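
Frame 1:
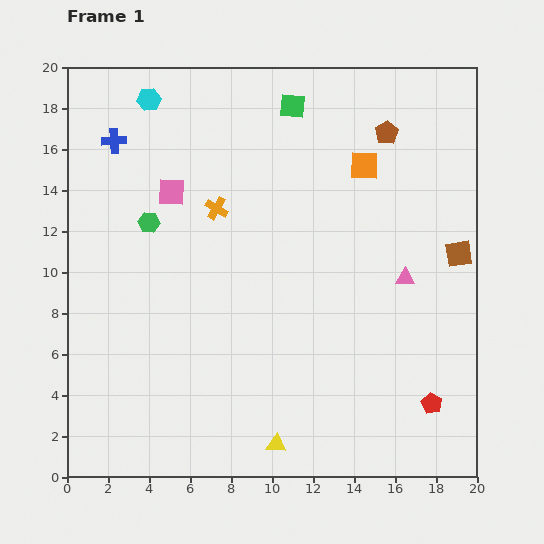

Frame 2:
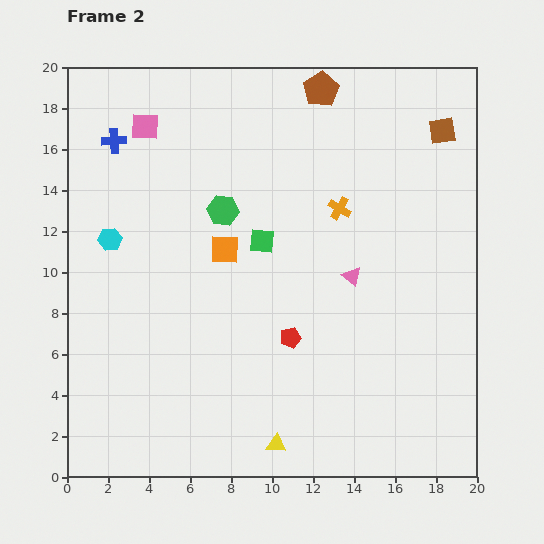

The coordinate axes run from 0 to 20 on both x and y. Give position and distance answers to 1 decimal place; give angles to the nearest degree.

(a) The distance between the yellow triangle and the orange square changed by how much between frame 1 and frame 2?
-4.5

Distance in frame 1: 14.3. Distance in frame 2: 9.8.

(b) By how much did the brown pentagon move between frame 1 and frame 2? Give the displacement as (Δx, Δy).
(-3.2, 2.1)

The brown pentagon was at (15.6, 16.8) in frame 1 and (12.4, 18.9) in frame 2.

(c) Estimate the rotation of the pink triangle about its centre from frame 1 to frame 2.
39° clockwise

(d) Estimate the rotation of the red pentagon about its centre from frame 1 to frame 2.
30° clockwise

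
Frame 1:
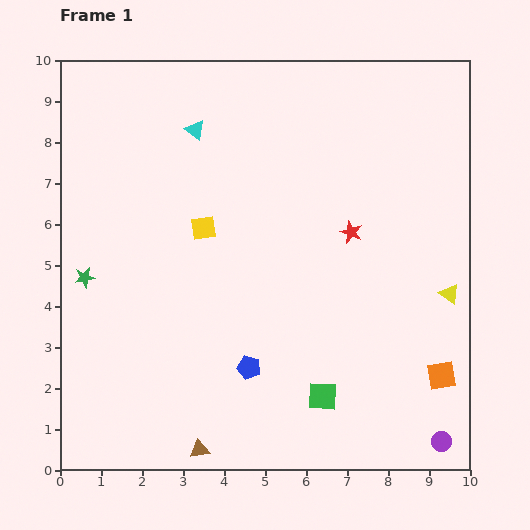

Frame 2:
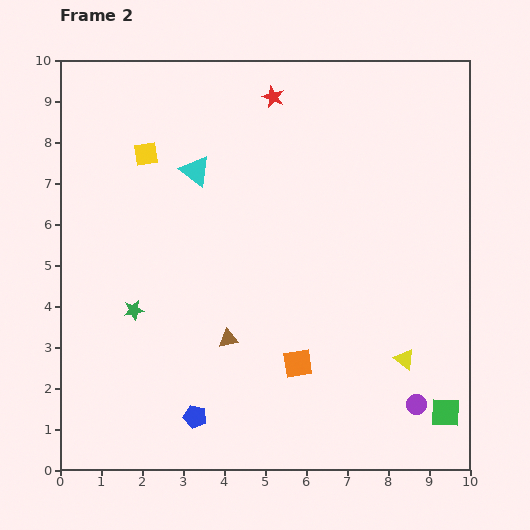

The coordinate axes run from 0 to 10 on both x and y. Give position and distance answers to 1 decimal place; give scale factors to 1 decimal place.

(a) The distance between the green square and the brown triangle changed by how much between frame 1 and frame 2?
+2.3

Distance in frame 1: 3.3. Distance in frame 2: 5.6.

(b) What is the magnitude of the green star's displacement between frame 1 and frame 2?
1.4

The green star moved from (0.6, 4.7) to (1.8, 3.9), a distance of √(1.2² + 0.8²) ≈ 1.4.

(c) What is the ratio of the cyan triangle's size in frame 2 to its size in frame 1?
1.5×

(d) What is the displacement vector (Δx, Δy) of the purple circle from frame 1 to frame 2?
(-0.6, 0.9)

The purple circle was at (9.3, 0.7) in frame 1 and (8.7, 1.6) in frame 2.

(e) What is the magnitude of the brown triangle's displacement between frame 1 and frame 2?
2.8

The brown triangle moved from (3.4, 0.5) to (4.1, 3.2), a distance of √(0.7² + 2.7²) ≈ 2.8.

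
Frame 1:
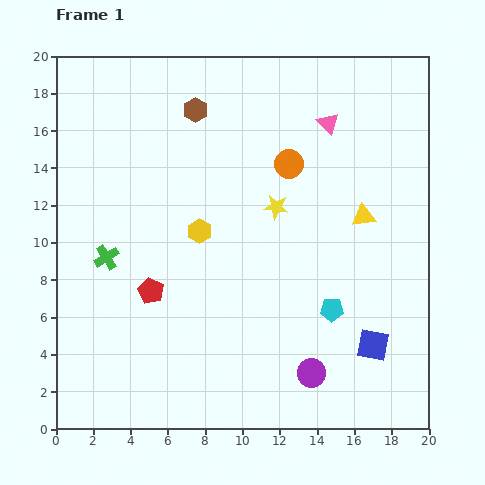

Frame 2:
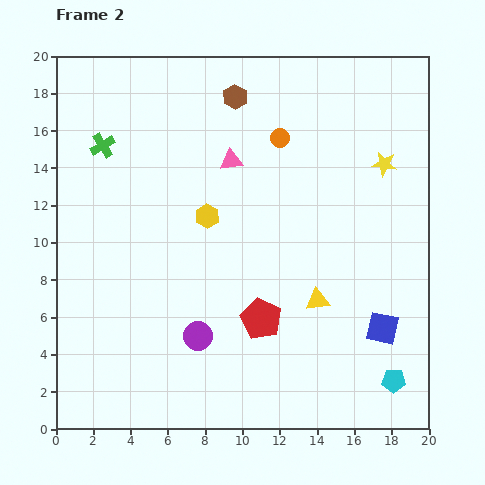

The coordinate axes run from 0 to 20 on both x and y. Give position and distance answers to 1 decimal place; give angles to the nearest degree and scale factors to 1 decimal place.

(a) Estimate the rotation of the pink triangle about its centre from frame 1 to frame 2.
54° counter-clockwise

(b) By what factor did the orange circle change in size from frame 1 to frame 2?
0.6×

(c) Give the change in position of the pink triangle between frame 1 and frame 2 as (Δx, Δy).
(-5.2, -2.0)

The pink triangle was at (14.6, 16.4) in frame 1 and (9.4, 14.4) in frame 2.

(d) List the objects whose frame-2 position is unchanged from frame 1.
none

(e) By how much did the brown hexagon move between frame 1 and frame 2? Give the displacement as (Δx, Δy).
(2.1, 0.7)

The brown hexagon was at (7.5, 17.1) in frame 1 and (9.6, 17.8) in frame 2.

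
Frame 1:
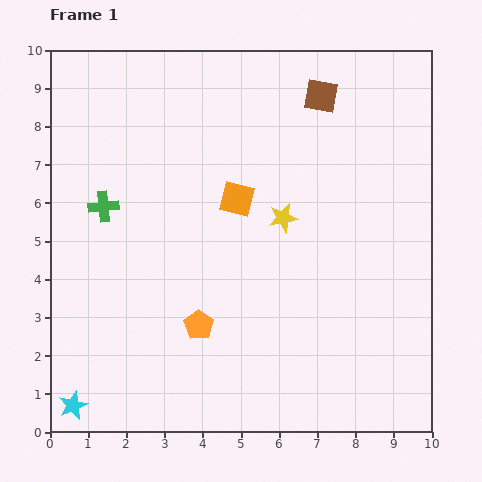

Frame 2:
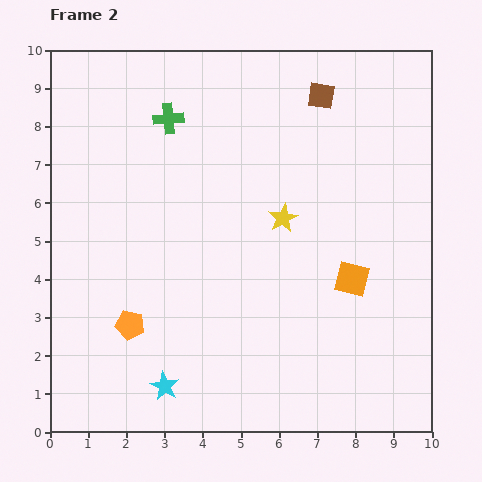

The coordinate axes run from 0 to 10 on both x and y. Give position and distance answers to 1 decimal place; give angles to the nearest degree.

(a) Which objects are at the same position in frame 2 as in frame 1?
the brown square, the yellow star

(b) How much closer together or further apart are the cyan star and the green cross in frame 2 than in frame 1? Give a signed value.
+1.7

Distance in frame 1: 5.3. Distance in frame 2: 7.0.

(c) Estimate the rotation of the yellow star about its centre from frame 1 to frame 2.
16° counter-clockwise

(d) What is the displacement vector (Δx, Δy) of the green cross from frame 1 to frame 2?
(1.7, 2.3)

The green cross was at (1.4, 5.9) in frame 1 and (3.1, 8.2) in frame 2.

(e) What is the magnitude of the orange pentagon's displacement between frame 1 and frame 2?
1.8

The orange pentagon moved from (3.9, 2.8) to (2.1, 2.8), a distance of √(1.8² + 0.0²) ≈ 1.8.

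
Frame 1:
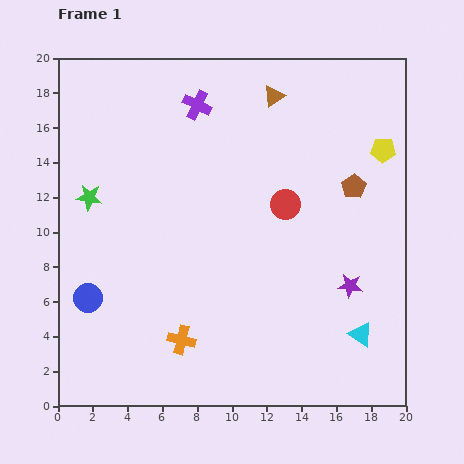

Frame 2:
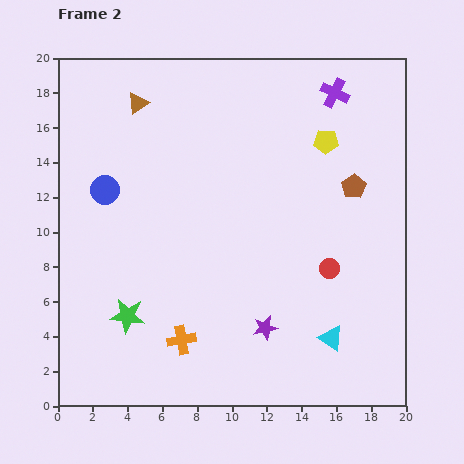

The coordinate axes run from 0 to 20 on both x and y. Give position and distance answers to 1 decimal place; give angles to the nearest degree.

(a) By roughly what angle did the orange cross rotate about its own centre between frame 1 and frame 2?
24° counter-clockwise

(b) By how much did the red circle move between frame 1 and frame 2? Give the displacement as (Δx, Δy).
(2.5, -3.7)

The red circle was at (13.1, 11.6) in frame 1 and (15.6, 7.9) in frame 2.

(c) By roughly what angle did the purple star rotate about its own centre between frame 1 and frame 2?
20° counter-clockwise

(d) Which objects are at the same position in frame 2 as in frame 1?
the orange cross, the brown pentagon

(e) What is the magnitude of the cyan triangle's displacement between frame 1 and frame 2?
1.7

The cyan triangle moved from (17.4, 4.1) to (15.7, 3.9), a distance of √(1.7² + 0.2²) ≈ 1.7.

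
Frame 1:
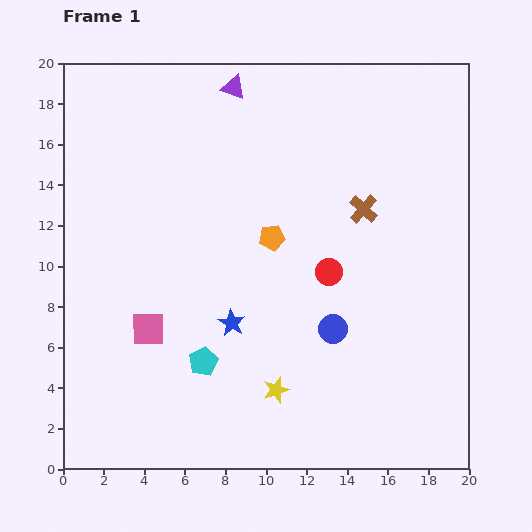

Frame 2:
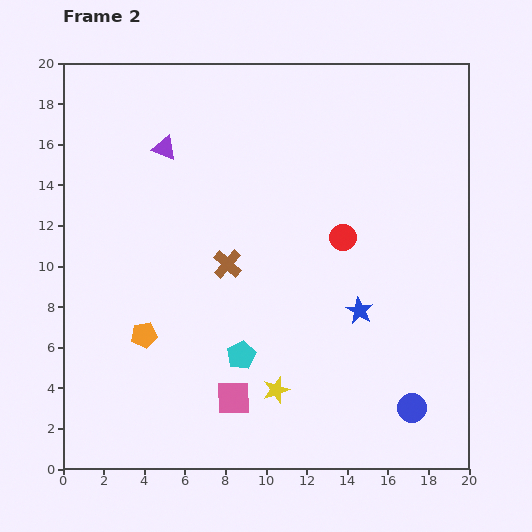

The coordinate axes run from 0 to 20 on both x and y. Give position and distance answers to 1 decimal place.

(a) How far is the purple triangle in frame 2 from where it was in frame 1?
4.5

The purple triangle moved from (8.4, 18.8) to (5.0, 15.8), a distance of √(3.4² + 3.0²) ≈ 4.5.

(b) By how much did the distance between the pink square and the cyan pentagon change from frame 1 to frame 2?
-1.0

Distance in frame 1: 3.1. Distance in frame 2: 2.1.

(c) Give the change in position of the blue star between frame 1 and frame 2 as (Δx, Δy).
(6.3, 0.6)

The blue star was at (8.3, 7.2) in frame 1 and (14.6, 7.8) in frame 2.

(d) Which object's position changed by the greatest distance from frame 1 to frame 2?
the orange pentagon

(moved 7.9; next 7.2)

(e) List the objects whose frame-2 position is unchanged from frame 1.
the yellow star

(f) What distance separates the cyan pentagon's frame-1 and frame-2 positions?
1.9

The cyan pentagon moved from (6.9, 5.3) to (8.8, 5.6), a distance of √(1.9² + 0.3²) ≈ 1.9.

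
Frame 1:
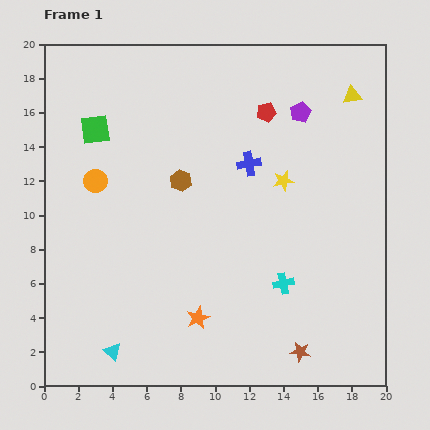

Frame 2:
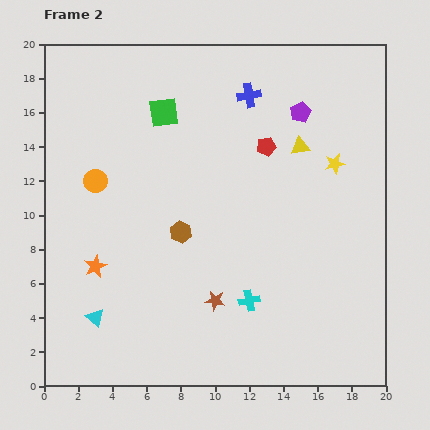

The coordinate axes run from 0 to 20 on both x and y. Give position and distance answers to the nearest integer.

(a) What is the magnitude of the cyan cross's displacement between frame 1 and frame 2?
2

The cyan cross moved from (14, 6) to (12, 5), a distance of √(2² + 1²) ≈ 2.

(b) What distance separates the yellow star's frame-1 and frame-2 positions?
3

The yellow star moved from (14, 12) to (17, 13), a distance of √(3² + 1²) ≈ 3.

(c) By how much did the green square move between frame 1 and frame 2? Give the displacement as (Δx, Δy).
(4, 1)

The green square was at (3, 15) in frame 1 and (7, 16) in frame 2.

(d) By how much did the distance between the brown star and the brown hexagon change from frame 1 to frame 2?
-8

Distance in frame 1: 12. Distance in frame 2: 4.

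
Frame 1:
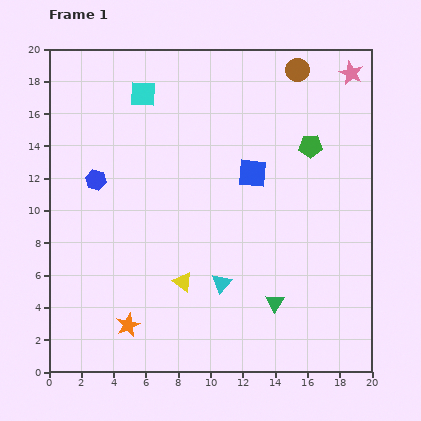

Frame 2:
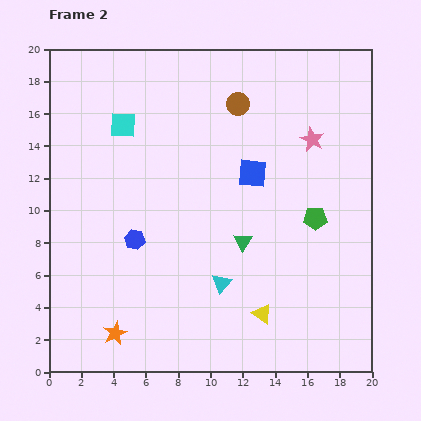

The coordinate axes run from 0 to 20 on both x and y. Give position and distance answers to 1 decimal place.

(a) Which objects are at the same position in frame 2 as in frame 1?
the blue square, the cyan triangle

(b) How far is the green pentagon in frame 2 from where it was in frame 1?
4.5

The green pentagon moved from (16.2, 14.0) to (16.5, 9.5), a distance of √(0.3² + 4.5²) ≈ 4.5.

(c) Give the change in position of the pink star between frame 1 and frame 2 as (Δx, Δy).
(-2.4, -4.1)

The pink star was at (18.7, 18.5) in frame 1 and (16.3, 14.4) in frame 2.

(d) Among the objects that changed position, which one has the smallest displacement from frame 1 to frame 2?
the orange star

(moved 0.9)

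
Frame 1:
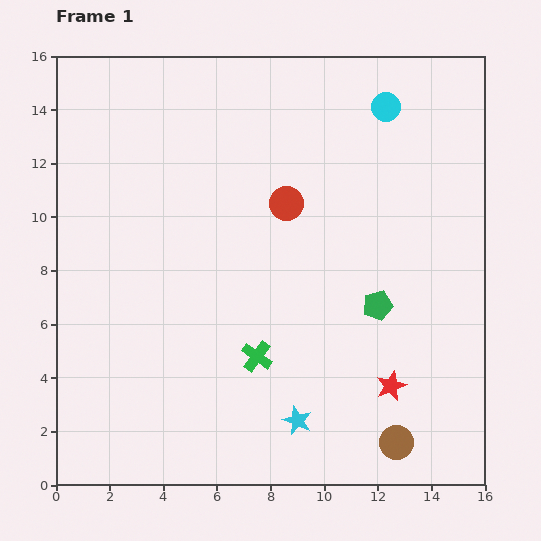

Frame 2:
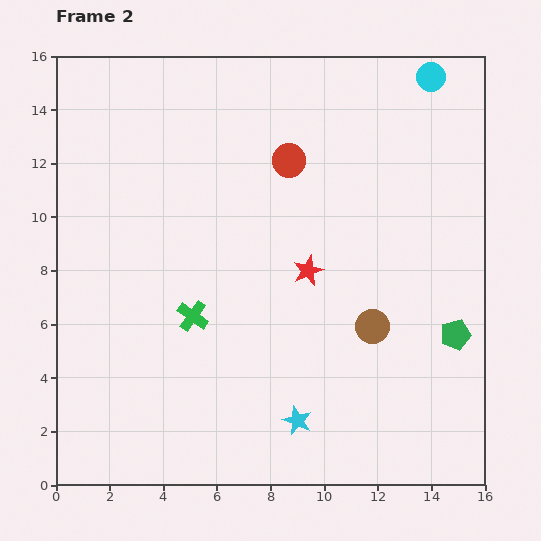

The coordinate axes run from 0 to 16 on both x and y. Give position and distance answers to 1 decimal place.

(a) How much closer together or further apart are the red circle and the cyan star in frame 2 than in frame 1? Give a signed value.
+1.6

Distance in frame 1: 8.1. Distance in frame 2: 9.7.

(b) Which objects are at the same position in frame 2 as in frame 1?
the cyan star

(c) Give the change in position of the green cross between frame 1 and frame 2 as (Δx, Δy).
(-2.4, 1.5)

The green cross was at (7.5, 4.8) in frame 1 and (5.1, 6.3) in frame 2.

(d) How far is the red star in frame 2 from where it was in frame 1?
5.3

The red star moved from (12.5, 3.7) to (9.4, 8.0), a distance of √(3.1² + 4.3²) ≈ 5.3.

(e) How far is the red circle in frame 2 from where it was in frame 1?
1.6

The red circle moved from (8.6, 10.5) to (8.7, 12.1), a distance of √(0.1² + 1.6²) ≈ 1.6.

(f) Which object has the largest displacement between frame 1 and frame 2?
the red star

(moved 5.3; next 4.4)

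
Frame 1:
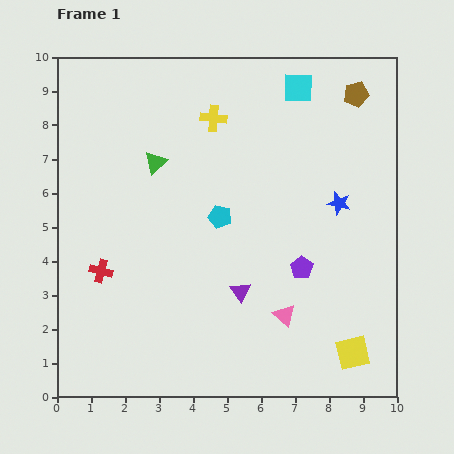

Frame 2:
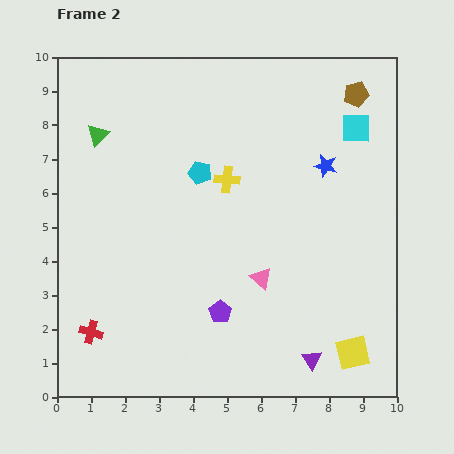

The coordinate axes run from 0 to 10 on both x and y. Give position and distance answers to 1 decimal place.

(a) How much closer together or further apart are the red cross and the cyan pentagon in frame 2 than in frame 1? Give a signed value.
+1.9

Distance in frame 1: 3.8. Distance in frame 2: 5.7.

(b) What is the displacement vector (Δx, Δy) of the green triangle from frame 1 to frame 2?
(-1.7, 0.8)

The green triangle was at (2.9, 6.9) in frame 1 and (1.2, 7.7) in frame 2.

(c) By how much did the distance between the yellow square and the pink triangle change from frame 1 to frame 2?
+1.2

Distance in frame 1: 2.3. Distance in frame 2: 3.5.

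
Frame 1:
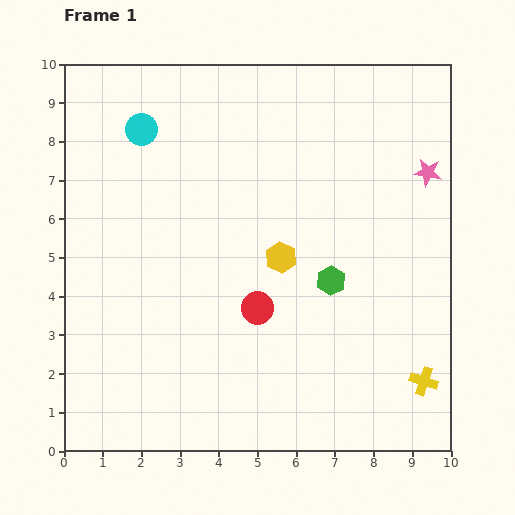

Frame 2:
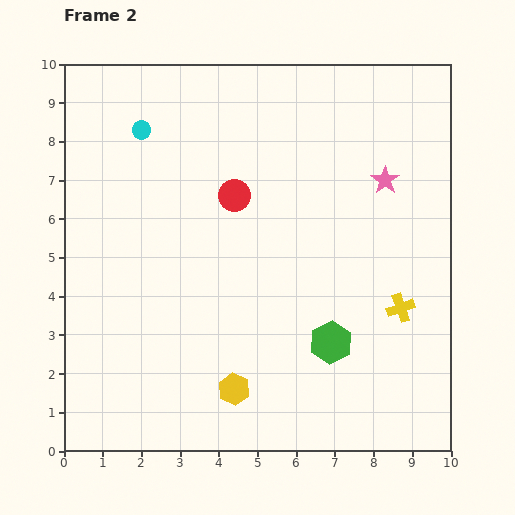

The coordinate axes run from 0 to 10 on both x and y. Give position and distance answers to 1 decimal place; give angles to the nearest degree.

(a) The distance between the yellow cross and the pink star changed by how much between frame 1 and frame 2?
-2.1

Distance in frame 1: 5.4. Distance in frame 2: 3.3.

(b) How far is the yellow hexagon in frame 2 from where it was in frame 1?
3.6

The yellow hexagon moved from (5.6, 5.0) to (4.4, 1.6), a distance of √(1.2² + 3.4²) ≈ 3.6.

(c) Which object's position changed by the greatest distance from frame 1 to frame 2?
the yellow hexagon

(moved 3.6; next 3.0)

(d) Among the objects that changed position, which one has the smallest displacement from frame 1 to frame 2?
the pink star

(moved 1.1)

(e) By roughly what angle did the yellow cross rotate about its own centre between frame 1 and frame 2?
37° counter-clockwise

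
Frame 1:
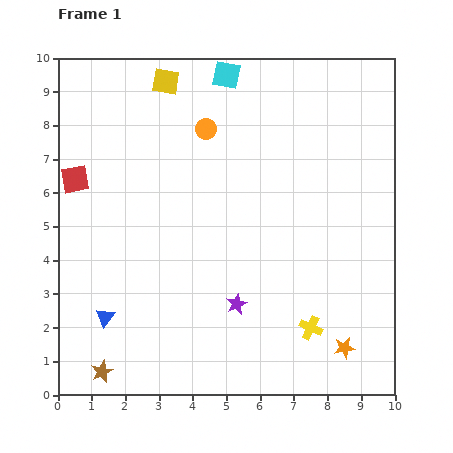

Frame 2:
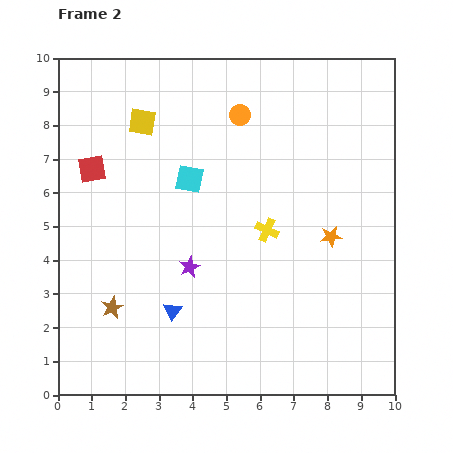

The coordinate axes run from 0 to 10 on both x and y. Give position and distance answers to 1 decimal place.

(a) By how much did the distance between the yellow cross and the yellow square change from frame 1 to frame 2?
-3.6

Distance in frame 1: 8.5. Distance in frame 2: 4.9.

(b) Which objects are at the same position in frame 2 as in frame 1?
none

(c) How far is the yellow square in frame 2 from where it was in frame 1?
1.4

The yellow square moved from (3.2, 9.3) to (2.5, 8.1), a distance of √(0.7² + 1.2²) ≈ 1.4.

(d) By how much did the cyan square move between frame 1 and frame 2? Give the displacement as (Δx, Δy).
(-1.1, -3.1)

The cyan square was at (5.0, 9.5) in frame 1 and (3.9, 6.4) in frame 2.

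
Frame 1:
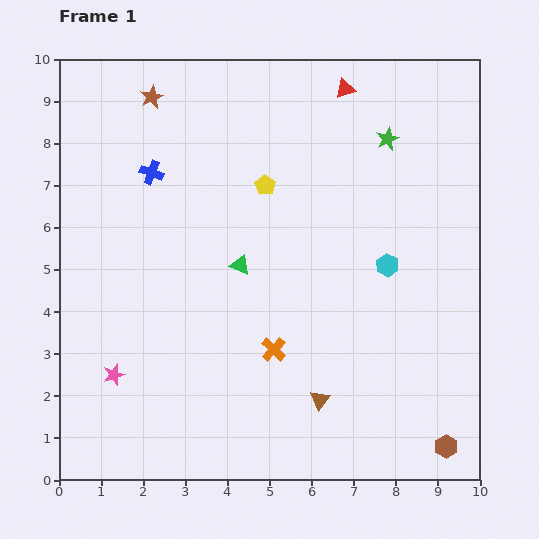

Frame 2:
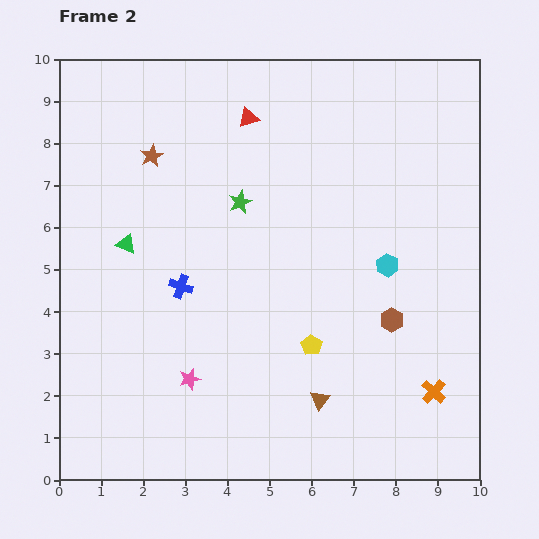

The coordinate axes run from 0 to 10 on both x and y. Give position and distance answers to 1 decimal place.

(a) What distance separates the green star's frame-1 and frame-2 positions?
3.8

The green star moved from (7.8, 8.1) to (4.3, 6.6), a distance of √(3.5² + 1.5²) ≈ 3.8.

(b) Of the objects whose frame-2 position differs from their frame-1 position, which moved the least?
the brown star

(moved 1.4)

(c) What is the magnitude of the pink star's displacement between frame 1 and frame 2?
1.8

The pink star moved from (1.3, 2.5) to (3.1, 2.4), a distance of √(1.8² + 0.1²) ≈ 1.8.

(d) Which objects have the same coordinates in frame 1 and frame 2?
the cyan hexagon, the brown triangle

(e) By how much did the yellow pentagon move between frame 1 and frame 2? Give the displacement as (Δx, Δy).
(1.1, -3.8)

The yellow pentagon was at (4.9, 7.0) in frame 1 and (6.0, 3.2) in frame 2.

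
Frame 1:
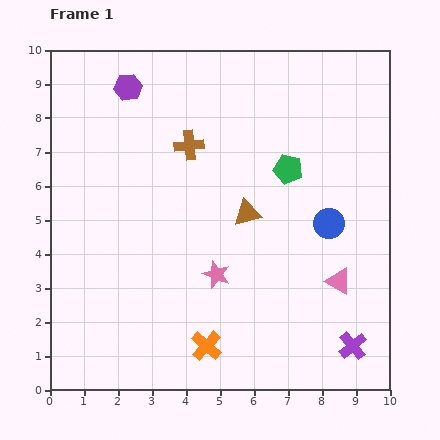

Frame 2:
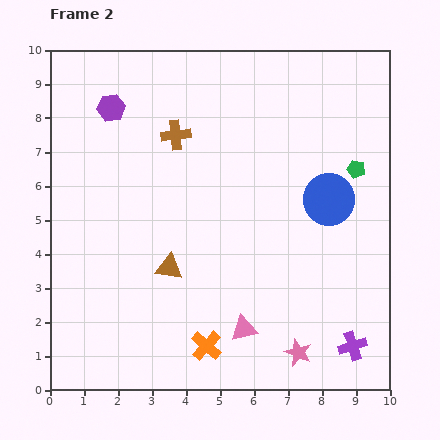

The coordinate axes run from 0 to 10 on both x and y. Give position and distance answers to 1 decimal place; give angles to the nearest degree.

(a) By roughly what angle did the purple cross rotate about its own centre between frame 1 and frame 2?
22° clockwise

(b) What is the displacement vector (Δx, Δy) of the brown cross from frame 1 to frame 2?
(-0.4, 0.3)

The brown cross was at (4.1, 7.2) in frame 1 and (3.7, 7.5) in frame 2.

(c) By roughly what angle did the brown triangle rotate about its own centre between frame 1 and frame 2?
24° clockwise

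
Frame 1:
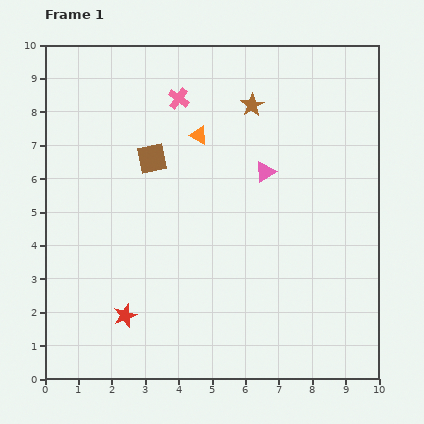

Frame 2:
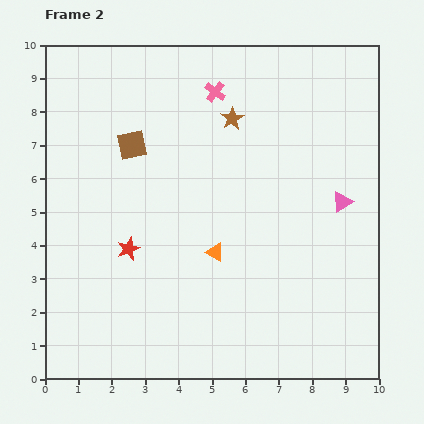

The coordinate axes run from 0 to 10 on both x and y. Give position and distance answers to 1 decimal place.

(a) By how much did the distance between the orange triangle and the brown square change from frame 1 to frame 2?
+2.5

Distance in frame 1: 1.6. Distance in frame 2: 4.1.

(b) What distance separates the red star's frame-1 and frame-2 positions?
2.0

The red star moved from (2.4, 1.9) to (2.5, 3.9), a distance of √(0.1² + 2.0²) ≈ 2.0.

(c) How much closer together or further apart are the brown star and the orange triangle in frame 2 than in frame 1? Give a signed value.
+2.2

Distance in frame 1: 1.8. Distance in frame 2: 4.0.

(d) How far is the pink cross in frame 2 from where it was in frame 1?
1.1

The pink cross moved from (4.0, 8.4) to (5.1, 8.6), a distance of √(1.1² + 0.2²) ≈ 1.1.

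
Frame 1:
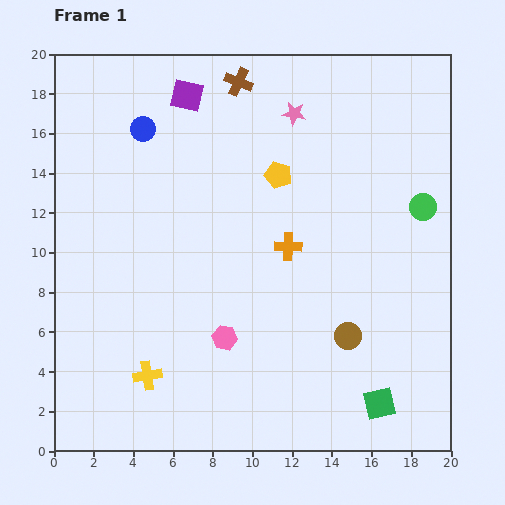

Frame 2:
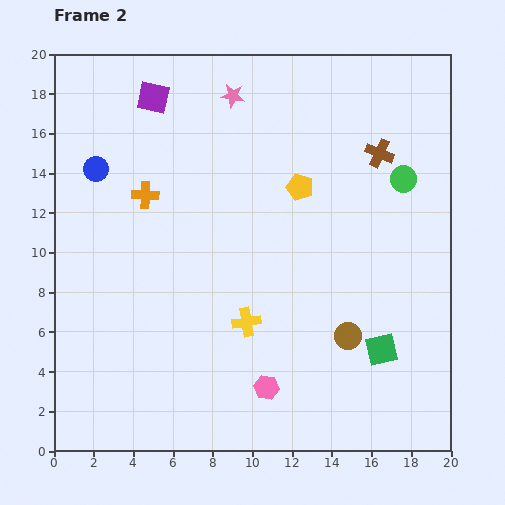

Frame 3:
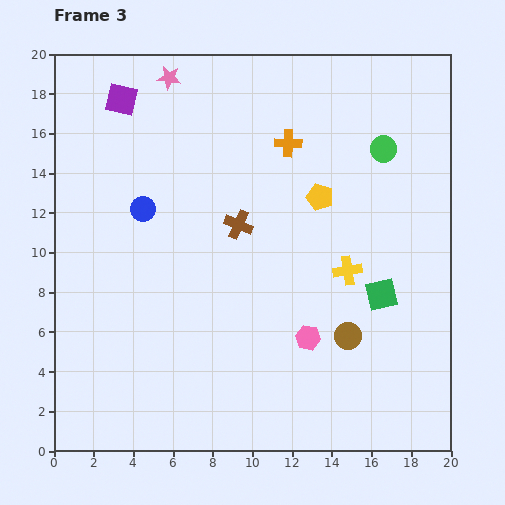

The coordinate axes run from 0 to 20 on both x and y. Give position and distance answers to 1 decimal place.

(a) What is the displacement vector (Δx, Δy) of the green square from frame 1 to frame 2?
(0.1, 2.7)

The green square was at (16.4, 2.4) in frame 1 and (16.5, 5.1) in frame 2.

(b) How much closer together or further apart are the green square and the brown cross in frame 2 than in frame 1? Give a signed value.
-7.8

Distance in frame 1: 17.7. Distance in frame 2: 9.9.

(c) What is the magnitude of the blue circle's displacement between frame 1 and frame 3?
4.0

The blue circle moved from (4.5, 16.2) to (4.5, 12.2), a distance of √(0.0² + 4.0²) ≈ 4.0.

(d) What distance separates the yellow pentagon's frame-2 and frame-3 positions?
1.1

The yellow pentagon moved from (12.4, 13.3) to (13.4, 12.8), a distance of √(1.0² + 0.5²) ≈ 1.1.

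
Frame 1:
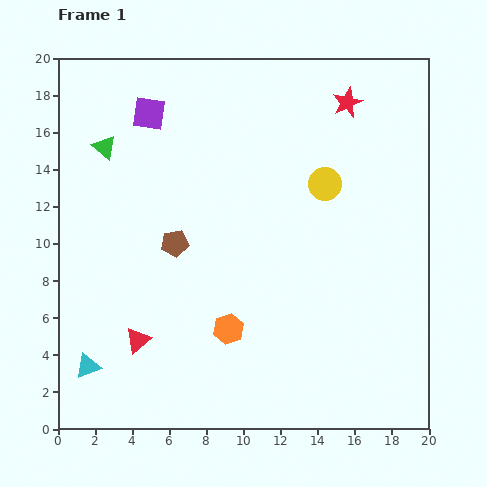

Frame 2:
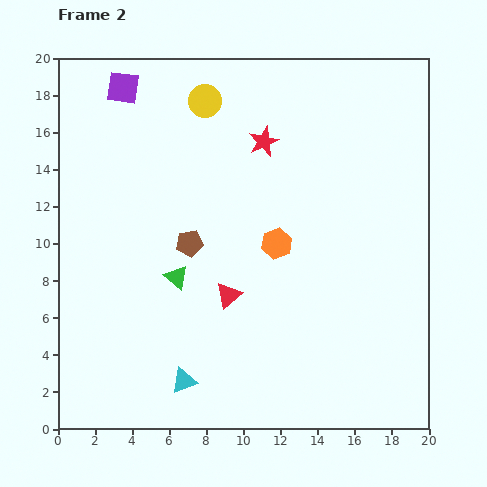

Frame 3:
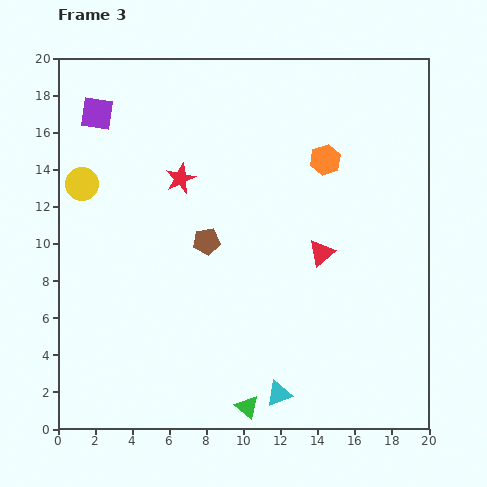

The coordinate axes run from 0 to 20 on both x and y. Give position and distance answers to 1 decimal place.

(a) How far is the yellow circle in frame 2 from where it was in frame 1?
7.9

The yellow circle moved from (14.4, 13.2) to (7.9, 17.7), a distance of √(6.5² + 4.5²) ≈ 7.9.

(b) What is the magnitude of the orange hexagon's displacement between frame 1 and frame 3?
10.5

The orange hexagon moved from (9.2, 5.4) to (14.4, 14.5), a distance of √(5.2² + 9.1²) ≈ 10.5.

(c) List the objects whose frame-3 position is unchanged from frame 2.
none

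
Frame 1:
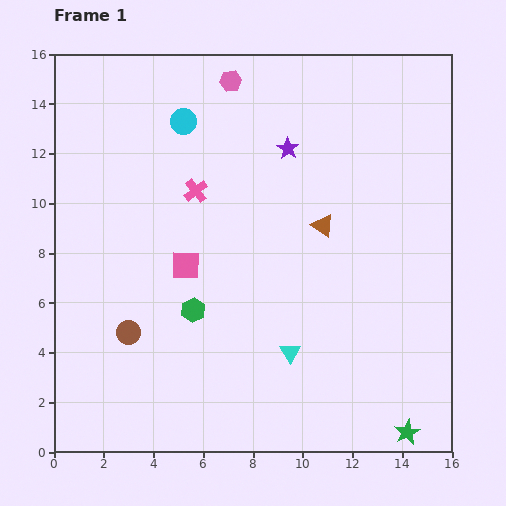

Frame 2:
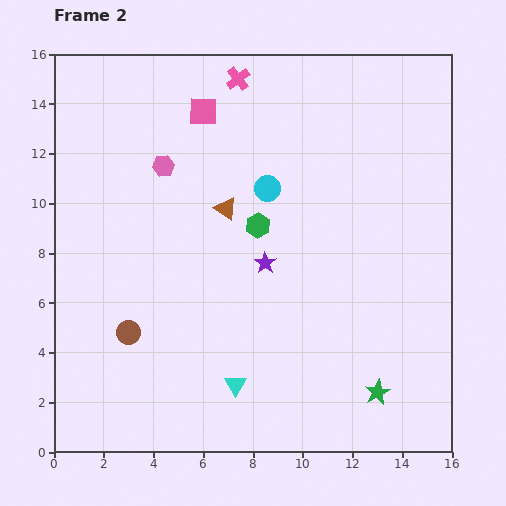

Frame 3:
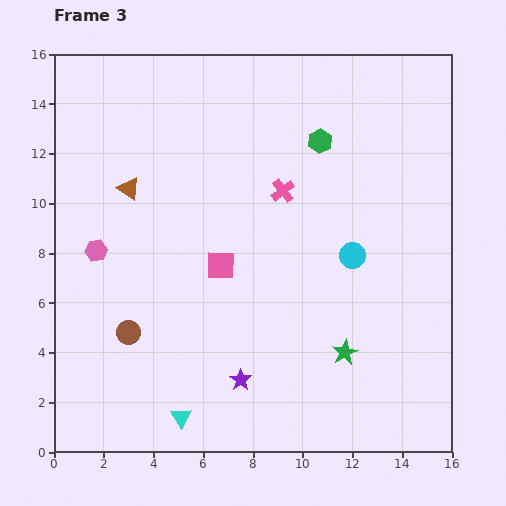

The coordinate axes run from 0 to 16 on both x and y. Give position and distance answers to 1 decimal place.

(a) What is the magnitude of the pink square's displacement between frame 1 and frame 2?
6.2

The pink square moved from (5.3, 7.5) to (6.0, 13.7), a distance of √(0.7² + 6.2²) ≈ 6.2.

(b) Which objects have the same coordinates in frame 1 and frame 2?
the brown circle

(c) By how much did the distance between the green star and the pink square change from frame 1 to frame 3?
-5.0

Distance in frame 1: 11.1. Distance in frame 3: 6.1.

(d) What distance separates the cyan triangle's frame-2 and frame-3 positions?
2.6

The cyan triangle moved from (7.3, 2.7) to (5.1, 1.4), a distance of √(2.2² + 1.3²) ≈ 2.6.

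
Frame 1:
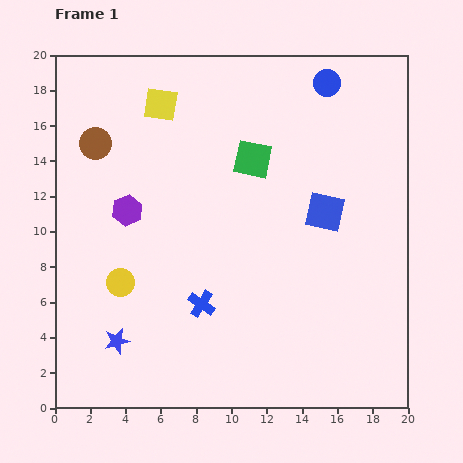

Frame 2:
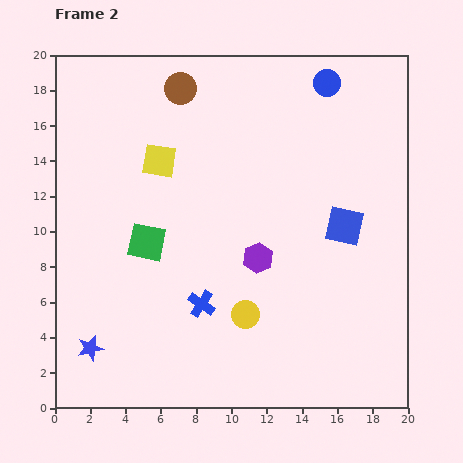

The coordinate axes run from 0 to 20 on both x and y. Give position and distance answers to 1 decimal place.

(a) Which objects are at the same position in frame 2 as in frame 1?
the blue cross, the blue circle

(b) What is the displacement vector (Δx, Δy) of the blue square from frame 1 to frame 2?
(1.1, -0.8)

The blue square was at (15.3, 11.1) in frame 1 and (16.4, 10.3) in frame 2.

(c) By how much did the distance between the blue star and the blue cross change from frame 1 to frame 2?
+1.6

Distance in frame 1: 5.2. Distance in frame 2: 6.8.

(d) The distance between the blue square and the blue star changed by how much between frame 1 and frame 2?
+2.1

Distance in frame 1: 13.9. Distance in frame 2: 16.0.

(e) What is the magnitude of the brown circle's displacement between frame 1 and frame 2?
5.7

The brown circle moved from (2.3, 15.0) to (7.1, 18.1), a distance of √(4.8² + 3.1²) ≈ 5.7.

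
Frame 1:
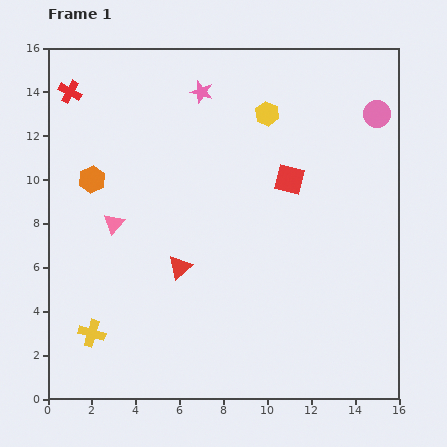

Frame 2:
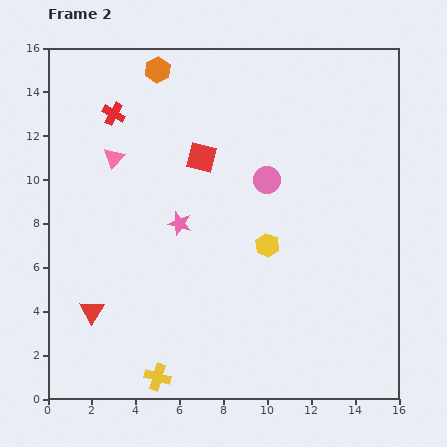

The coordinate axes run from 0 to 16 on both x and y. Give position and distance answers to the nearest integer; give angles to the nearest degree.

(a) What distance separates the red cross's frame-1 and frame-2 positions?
2

The red cross moved from (1, 14) to (3, 13), a distance of √(2² + 1²) ≈ 2.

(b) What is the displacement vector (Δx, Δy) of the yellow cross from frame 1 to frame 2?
(3, -2)

The yellow cross was at (2, 3) in frame 1 and (5, 1) in frame 2.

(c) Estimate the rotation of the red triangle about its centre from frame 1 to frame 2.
17° counter-clockwise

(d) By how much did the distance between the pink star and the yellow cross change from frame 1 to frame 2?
-5

Distance in frame 1: 12. Distance in frame 2: 7.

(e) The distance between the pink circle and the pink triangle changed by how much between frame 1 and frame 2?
-6

Distance in frame 1: 13. Distance in frame 2: 7.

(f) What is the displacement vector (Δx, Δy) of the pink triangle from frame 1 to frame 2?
(0, 3)

The pink triangle was at (3, 8) in frame 1 and (3, 11) in frame 2.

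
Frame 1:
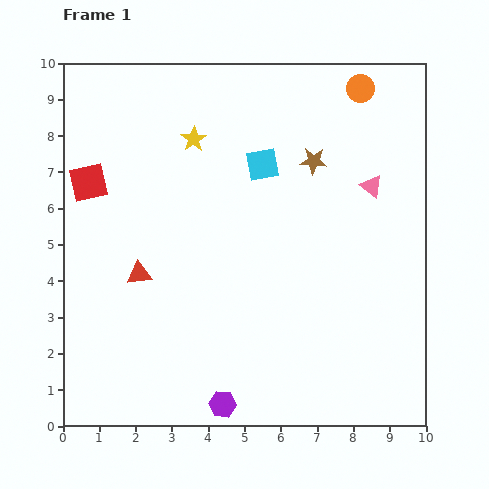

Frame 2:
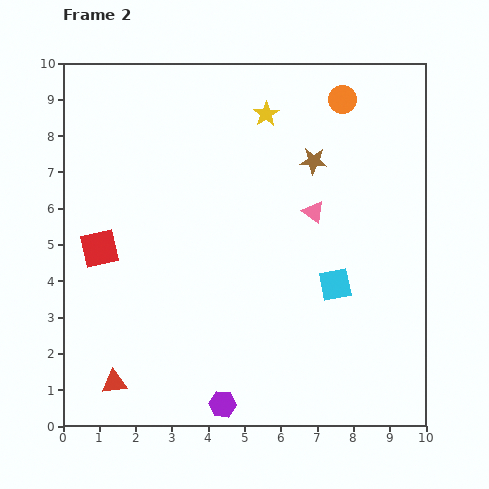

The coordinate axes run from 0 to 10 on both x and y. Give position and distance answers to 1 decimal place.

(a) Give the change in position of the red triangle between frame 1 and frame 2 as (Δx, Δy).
(-0.7, -3.0)

The red triangle was at (2.1, 4.2) in frame 1 and (1.4, 1.2) in frame 2.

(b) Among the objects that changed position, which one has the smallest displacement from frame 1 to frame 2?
the orange circle

(moved 0.6)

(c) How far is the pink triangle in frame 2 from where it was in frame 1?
1.7

The pink triangle moved from (8.5, 6.6) to (6.9, 5.9), a distance of √(1.6² + 0.7²) ≈ 1.7.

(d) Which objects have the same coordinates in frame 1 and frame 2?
the brown star, the purple hexagon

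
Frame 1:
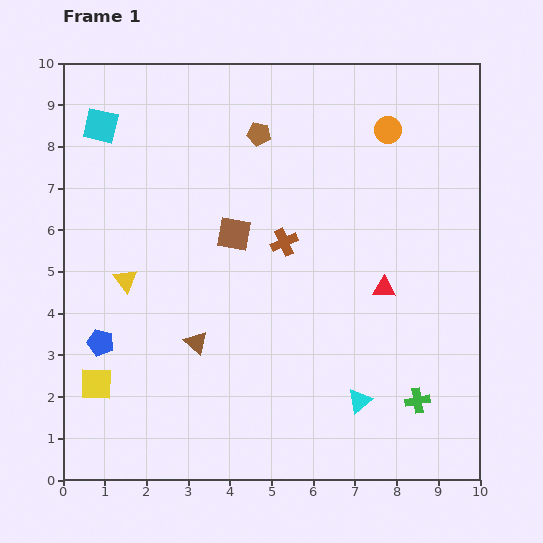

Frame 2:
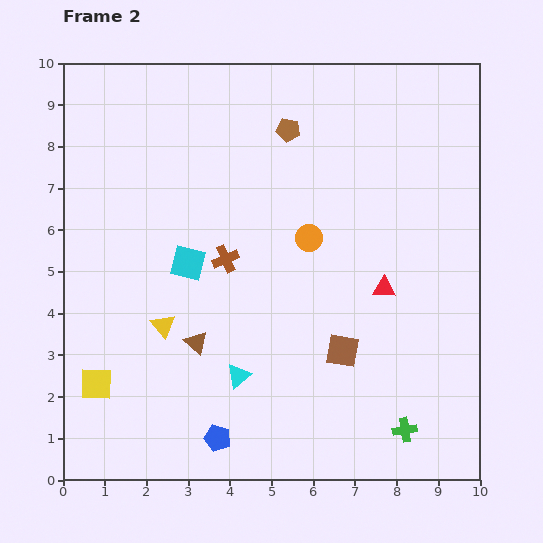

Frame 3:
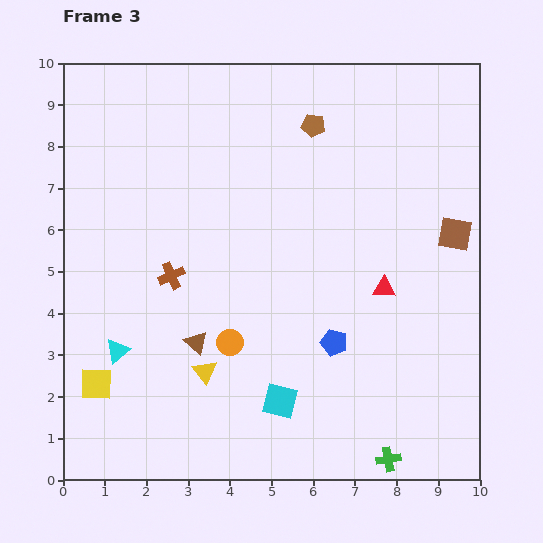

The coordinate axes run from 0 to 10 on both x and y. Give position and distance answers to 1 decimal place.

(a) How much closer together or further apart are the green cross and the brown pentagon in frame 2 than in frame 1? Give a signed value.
+0.3

Distance in frame 1: 7.4. Distance in frame 2: 7.7.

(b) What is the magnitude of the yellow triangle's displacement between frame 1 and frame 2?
1.4

The yellow triangle moved from (1.5, 4.8) to (2.4, 3.7), a distance of √(0.9² + 1.1²) ≈ 1.4.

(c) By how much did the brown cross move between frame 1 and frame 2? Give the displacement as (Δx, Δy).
(-1.4, -0.4)

The brown cross was at (5.3, 5.7) in frame 1 and (3.9, 5.3) in frame 2.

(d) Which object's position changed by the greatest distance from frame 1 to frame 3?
the cyan square

(moved 7.9; next 6.4)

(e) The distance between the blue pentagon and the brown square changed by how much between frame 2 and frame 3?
+0.2

Distance in frame 2: 3.7. Distance in frame 3: 3.9.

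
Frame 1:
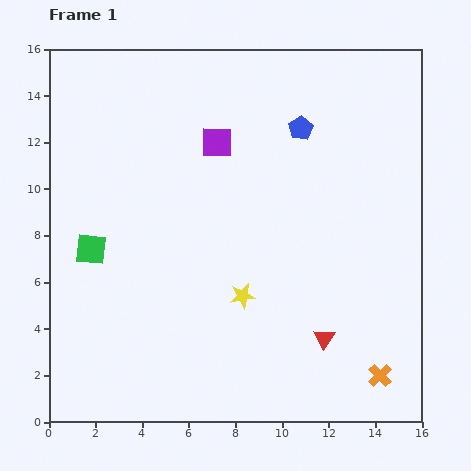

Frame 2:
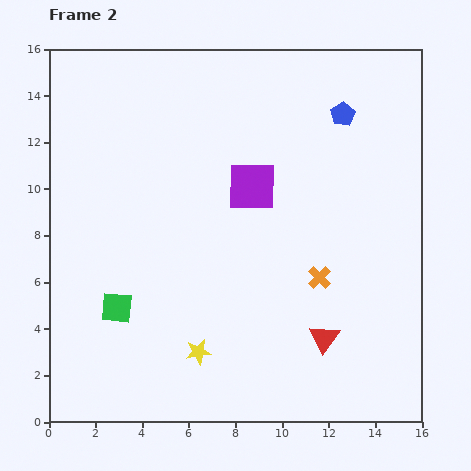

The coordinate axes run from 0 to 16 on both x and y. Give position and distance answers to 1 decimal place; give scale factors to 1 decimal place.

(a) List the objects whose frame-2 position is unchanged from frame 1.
the red triangle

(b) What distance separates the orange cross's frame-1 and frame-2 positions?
4.9

The orange cross moved from (14.2, 2.0) to (11.6, 6.2), a distance of √(2.6² + 4.2²) ≈ 4.9.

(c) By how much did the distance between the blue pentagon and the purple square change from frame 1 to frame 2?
+1.4

Distance in frame 1: 3.6. Distance in frame 2: 5.0.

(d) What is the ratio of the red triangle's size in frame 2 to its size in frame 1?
1.4×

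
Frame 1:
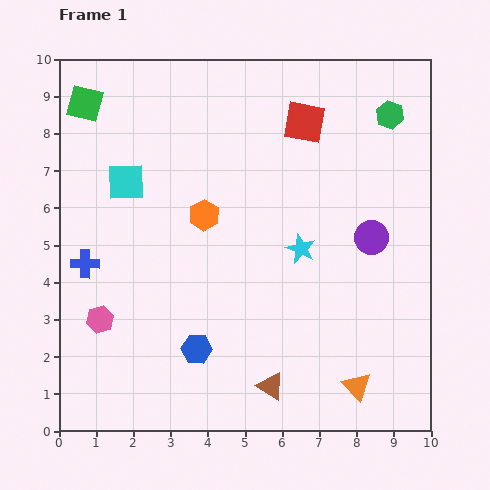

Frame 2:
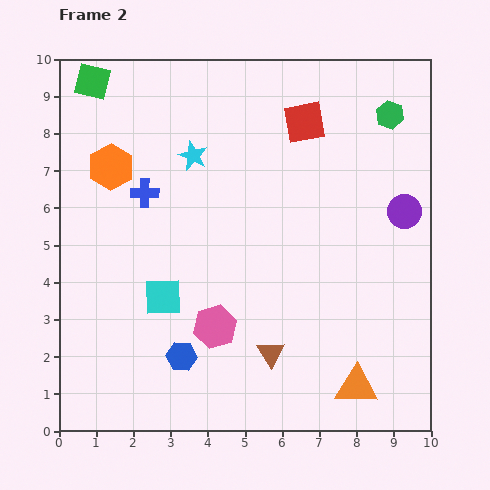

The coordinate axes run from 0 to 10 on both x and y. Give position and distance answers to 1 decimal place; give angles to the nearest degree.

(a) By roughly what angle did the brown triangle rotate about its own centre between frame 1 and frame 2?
26° clockwise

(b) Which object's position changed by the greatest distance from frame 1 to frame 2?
the cyan star

(moved 3.8; next 3.3)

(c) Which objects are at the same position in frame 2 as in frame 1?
the red square, the orange triangle, the green hexagon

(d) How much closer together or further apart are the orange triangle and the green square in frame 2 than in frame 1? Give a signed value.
+0.3

Distance in frame 1: 10.5. Distance in frame 2: 10.8.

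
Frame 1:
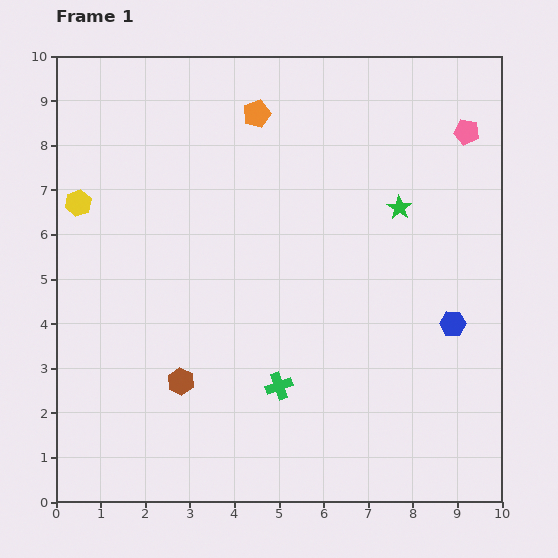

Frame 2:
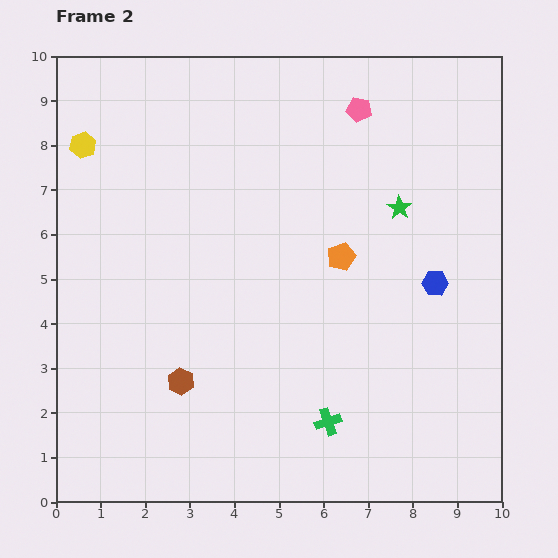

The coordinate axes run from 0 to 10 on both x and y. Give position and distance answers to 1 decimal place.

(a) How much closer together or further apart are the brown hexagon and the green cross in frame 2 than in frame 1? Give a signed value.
+1.2

Distance in frame 1: 2.2. Distance in frame 2: 3.4.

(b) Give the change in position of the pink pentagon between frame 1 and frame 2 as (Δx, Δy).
(-2.4, 0.5)

The pink pentagon was at (9.2, 8.3) in frame 1 and (6.8, 8.8) in frame 2.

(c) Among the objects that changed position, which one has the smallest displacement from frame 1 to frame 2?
the blue hexagon

(moved 1.0)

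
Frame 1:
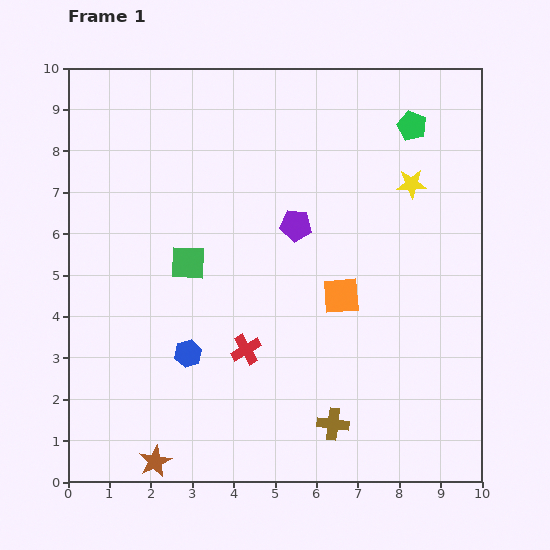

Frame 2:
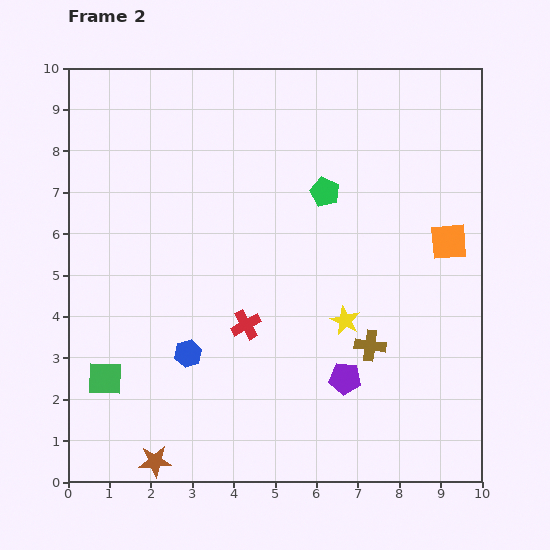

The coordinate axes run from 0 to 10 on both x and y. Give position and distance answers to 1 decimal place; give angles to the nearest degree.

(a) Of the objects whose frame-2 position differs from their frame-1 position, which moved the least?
the red cross

(moved 0.6)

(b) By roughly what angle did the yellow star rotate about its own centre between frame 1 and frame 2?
26° clockwise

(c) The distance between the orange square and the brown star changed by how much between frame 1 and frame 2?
+2.9

Distance in frame 1: 6.0. Distance in frame 2: 8.9.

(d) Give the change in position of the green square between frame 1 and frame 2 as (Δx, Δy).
(-2.0, -2.8)

The green square was at (2.9, 5.3) in frame 1 and (0.9, 2.5) in frame 2.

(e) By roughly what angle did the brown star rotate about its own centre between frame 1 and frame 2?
22° clockwise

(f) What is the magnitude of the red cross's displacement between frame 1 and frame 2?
0.6

The red cross moved from (4.3, 3.2) to (4.3, 3.8), a distance of √(0.0² + 0.6²) ≈ 0.6.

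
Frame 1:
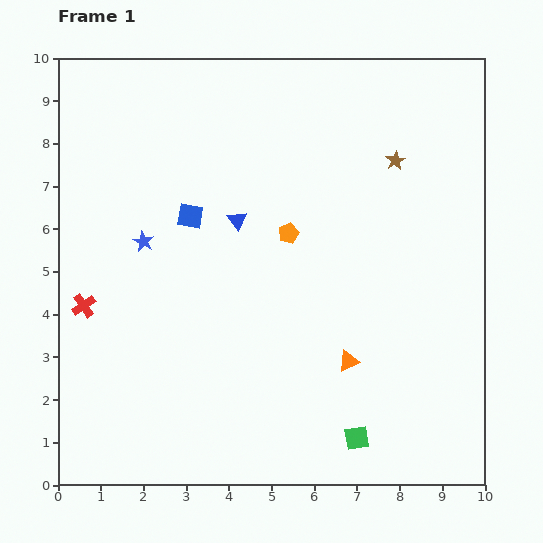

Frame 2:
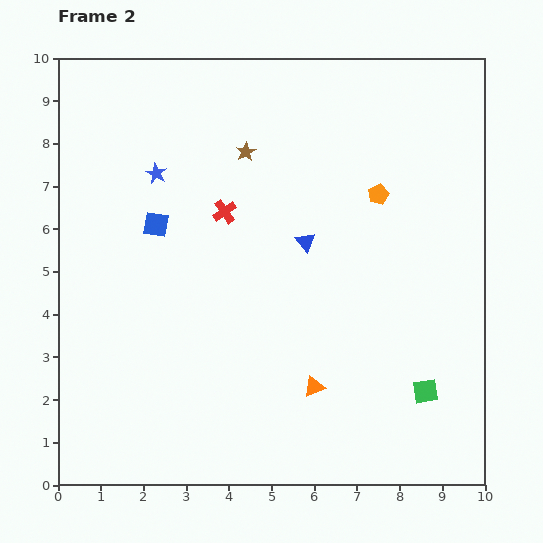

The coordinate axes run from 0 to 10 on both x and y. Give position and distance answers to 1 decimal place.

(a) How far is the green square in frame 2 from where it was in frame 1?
1.9

The green square moved from (7.0, 1.1) to (8.6, 2.2), a distance of √(1.6² + 1.1²) ≈ 1.9.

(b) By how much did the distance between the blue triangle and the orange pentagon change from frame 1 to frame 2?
+0.8

Distance in frame 1: 1.2. Distance in frame 2: 2.0.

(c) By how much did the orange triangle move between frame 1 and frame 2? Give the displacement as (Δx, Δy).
(-0.8, -0.6)

The orange triangle was at (6.8, 2.9) in frame 1 and (6.0, 2.3) in frame 2.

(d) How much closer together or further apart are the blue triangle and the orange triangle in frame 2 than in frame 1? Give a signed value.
-0.8

Distance in frame 1: 4.2. Distance in frame 2: 3.4.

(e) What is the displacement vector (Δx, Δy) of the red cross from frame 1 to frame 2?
(3.3, 2.2)

The red cross was at (0.6, 4.2) in frame 1 and (3.9, 6.4) in frame 2.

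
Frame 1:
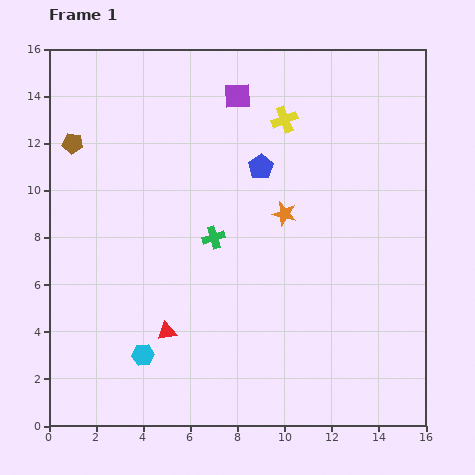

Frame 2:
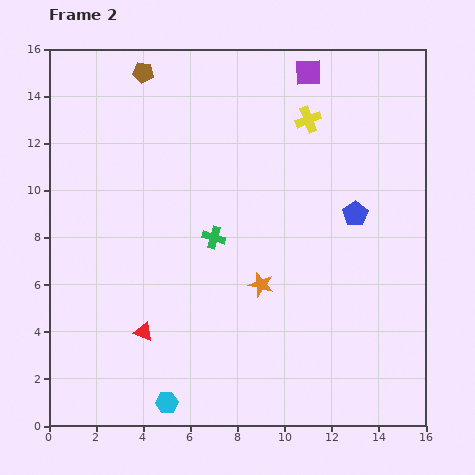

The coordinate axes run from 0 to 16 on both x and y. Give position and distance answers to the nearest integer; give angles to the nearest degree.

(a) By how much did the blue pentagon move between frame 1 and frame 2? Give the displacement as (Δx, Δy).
(4, -2)

The blue pentagon was at (9, 11) in frame 1 and (13, 9) in frame 2.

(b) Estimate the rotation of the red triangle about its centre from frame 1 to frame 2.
30° clockwise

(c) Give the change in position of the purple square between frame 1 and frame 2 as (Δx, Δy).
(3, 1)

The purple square was at (8, 14) in frame 1 and (11, 15) in frame 2.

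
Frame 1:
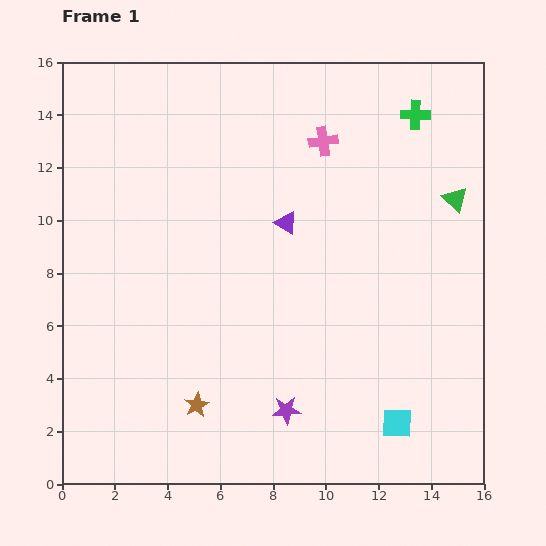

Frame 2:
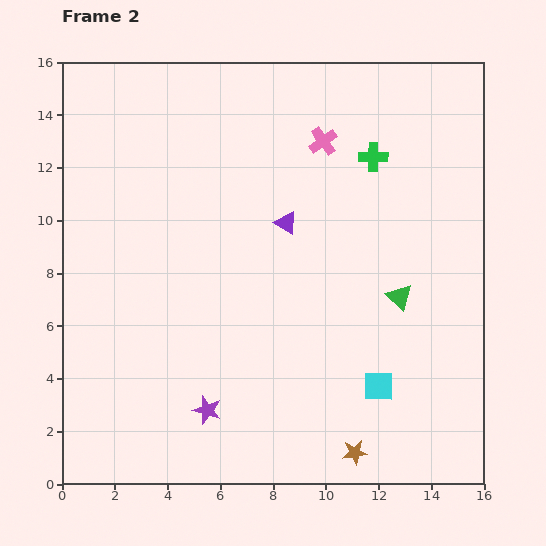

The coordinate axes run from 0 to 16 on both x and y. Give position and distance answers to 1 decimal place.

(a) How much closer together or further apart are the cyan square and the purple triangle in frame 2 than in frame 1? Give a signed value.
-1.6

Distance in frame 1: 8.7. Distance in frame 2: 7.1.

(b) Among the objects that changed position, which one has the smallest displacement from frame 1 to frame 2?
the cyan square

(moved 1.6)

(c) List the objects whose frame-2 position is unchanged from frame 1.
the purple triangle, the pink cross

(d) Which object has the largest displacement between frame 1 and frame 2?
the brown star

(moved 6.3; next 4.3)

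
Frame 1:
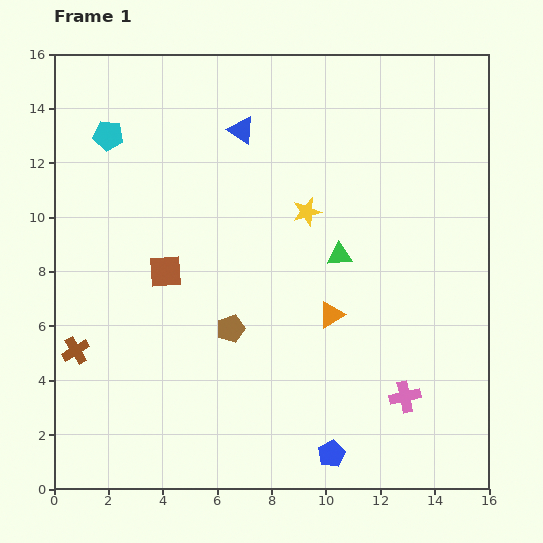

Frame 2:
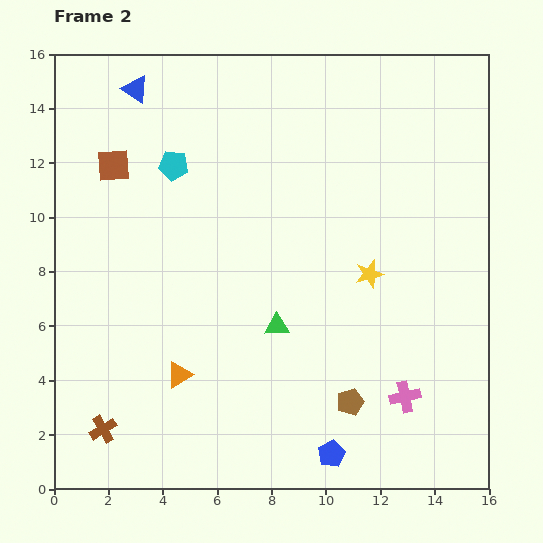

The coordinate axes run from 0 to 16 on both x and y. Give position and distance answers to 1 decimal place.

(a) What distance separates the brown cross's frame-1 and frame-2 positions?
3.1

The brown cross moved from (0.8, 5.1) to (1.8, 2.2), a distance of √(1.0² + 2.9²) ≈ 3.1.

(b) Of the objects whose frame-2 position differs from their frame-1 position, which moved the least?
the cyan pentagon

(moved 2.6)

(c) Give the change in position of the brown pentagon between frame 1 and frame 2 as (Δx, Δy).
(4.4, -2.7)

The brown pentagon was at (6.5, 5.9) in frame 1 and (10.9, 3.2) in frame 2.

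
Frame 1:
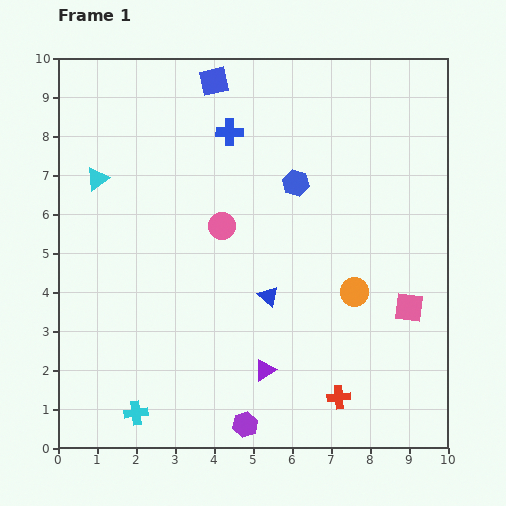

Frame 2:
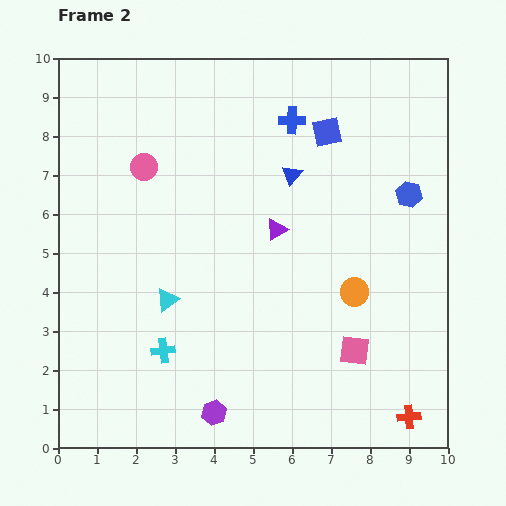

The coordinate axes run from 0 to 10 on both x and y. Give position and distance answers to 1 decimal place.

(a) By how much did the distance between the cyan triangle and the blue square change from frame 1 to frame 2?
+2.0

Distance in frame 1: 3.9. Distance in frame 2: 5.9.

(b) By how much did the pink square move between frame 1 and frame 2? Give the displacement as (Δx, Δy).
(-1.4, -1.1)

The pink square was at (9.0, 3.6) in frame 1 and (7.6, 2.5) in frame 2.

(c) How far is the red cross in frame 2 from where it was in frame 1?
1.9

The red cross moved from (7.2, 1.3) to (9.0, 0.8), a distance of √(1.8² + 0.5²) ≈ 1.9.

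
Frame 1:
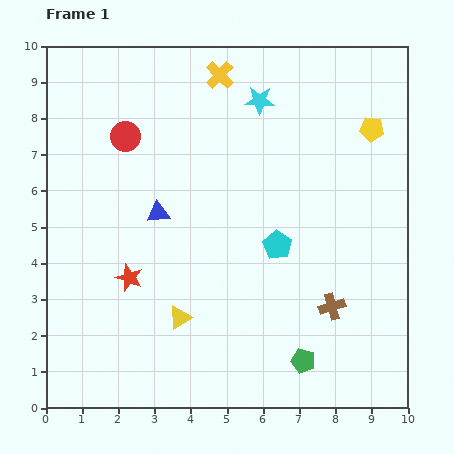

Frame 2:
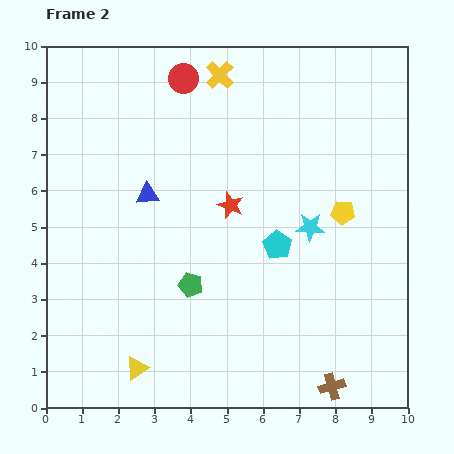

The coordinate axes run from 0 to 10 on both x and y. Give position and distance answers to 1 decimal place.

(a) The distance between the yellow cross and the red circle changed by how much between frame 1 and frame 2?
-2.1

Distance in frame 1: 3.1. Distance in frame 2: 1.0.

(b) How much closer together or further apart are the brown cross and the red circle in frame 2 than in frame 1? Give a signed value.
+2.0

Distance in frame 1: 7.4. Distance in frame 2: 9.4.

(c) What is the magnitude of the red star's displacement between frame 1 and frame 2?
3.4

The red star moved from (2.3, 3.6) to (5.1, 5.6), a distance of √(2.8² + 2.0²) ≈ 3.4.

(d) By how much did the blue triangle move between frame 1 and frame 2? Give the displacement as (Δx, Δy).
(-0.3, 0.5)

The blue triangle was at (3.1, 5.4) in frame 1 and (2.8, 5.9) in frame 2.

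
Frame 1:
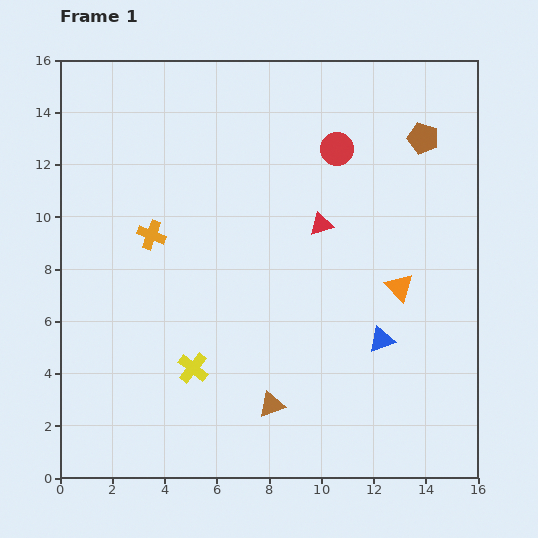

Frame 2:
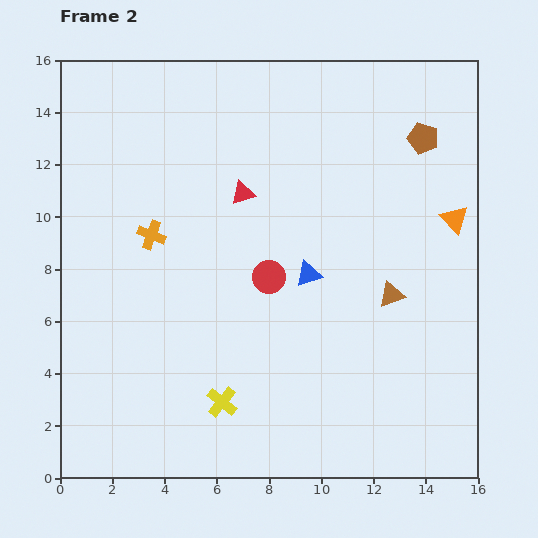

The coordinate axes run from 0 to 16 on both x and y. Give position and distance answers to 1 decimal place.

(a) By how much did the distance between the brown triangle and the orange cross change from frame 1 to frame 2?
+1.5

Distance in frame 1: 8.0. Distance in frame 2: 9.5.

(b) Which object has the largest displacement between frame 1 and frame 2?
the brown triangle

(moved 6.2; next 5.5)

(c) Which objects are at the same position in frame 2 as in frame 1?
the orange cross, the brown pentagon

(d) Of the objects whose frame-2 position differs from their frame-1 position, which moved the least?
the yellow cross

(moved 1.7)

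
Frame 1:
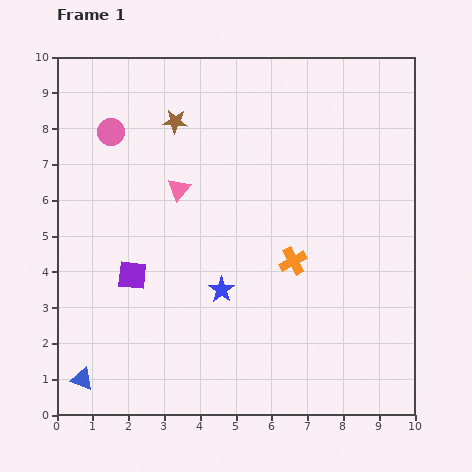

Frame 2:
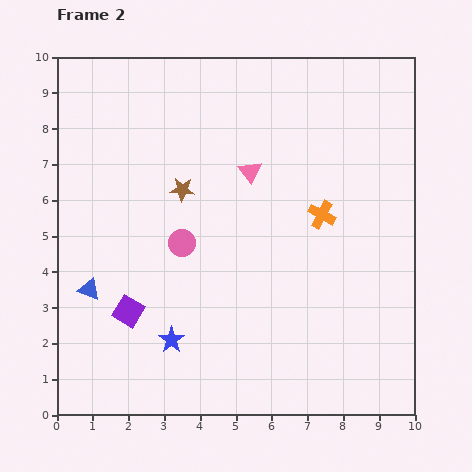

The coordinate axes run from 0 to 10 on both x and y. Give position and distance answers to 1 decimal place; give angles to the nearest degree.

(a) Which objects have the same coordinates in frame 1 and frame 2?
none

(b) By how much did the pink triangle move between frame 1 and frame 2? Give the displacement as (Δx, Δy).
(2.0, 0.5)

The pink triangle was at (3.4, 6.3) in frame 1 and (5.4, 6.8) in frame 2.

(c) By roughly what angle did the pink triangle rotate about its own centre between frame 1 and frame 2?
15° counter-clockwise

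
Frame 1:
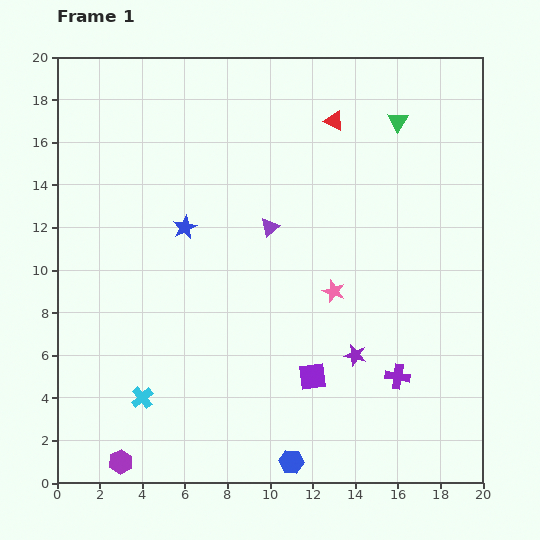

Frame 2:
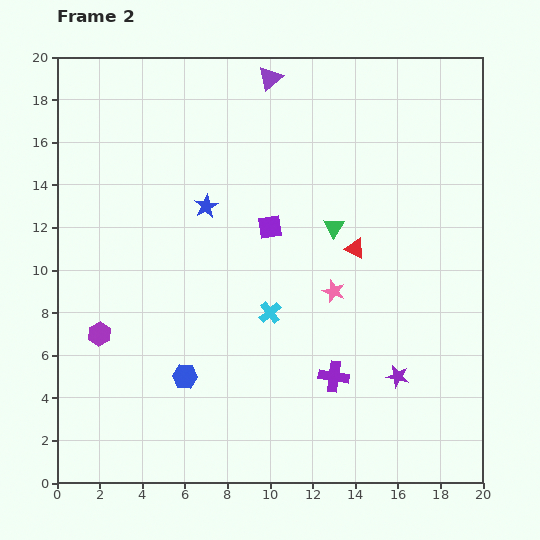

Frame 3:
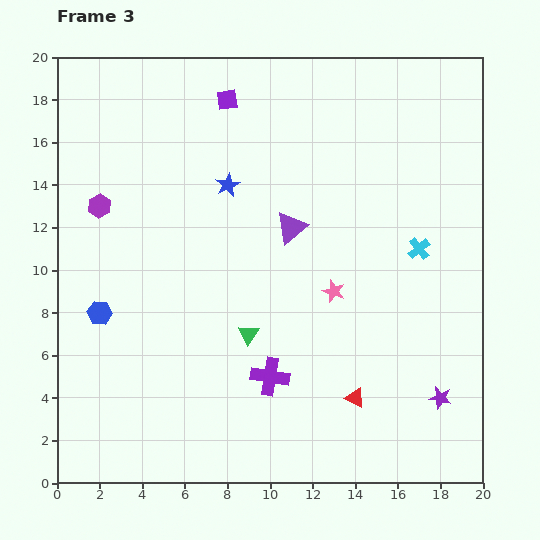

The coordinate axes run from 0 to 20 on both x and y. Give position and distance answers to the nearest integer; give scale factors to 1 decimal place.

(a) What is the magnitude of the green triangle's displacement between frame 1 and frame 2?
6

The green triangle moved from (16, 17) to (13, 12), a distance of √(3² + 5²) ≈ 6.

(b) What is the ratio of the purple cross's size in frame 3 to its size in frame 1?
1.6×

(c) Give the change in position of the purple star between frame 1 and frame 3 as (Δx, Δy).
(4, -2)

The purple star was at (14, 6) in frame 1 and (18, 4) in frame 3.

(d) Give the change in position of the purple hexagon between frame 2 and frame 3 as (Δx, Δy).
(0, 6)

The purple hexagon was at (2, 7) in frame 2 and (2, 13) in frame 3.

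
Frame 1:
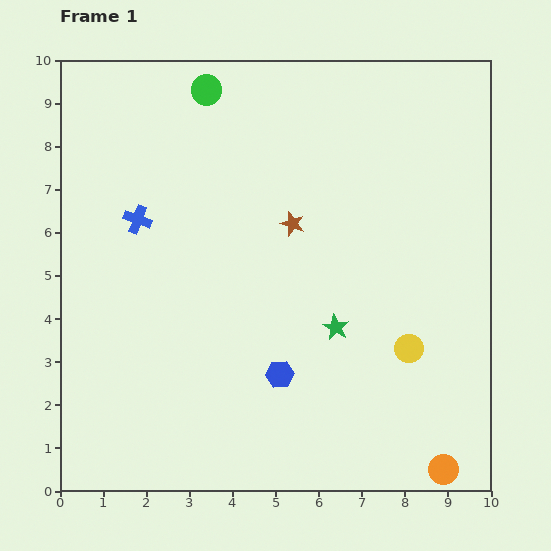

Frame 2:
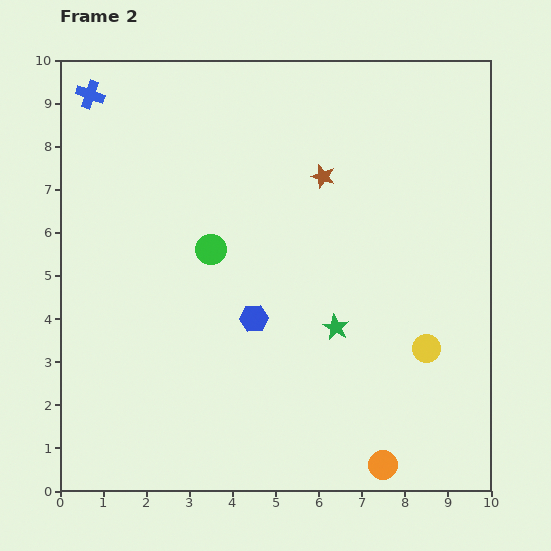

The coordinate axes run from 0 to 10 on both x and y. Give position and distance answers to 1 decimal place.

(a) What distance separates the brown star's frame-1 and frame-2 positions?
1.3

The brown star moved from (5.4, 6.2) to (6.1, 7.3), a distance of √(0.7² + 1.1²) ≈ 1.3.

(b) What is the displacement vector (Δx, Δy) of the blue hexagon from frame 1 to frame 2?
(-0.6, 1.3)

The blue hexagon was at (5.1, 2.7) in frame 1 and (4.5, 4.0) in frame 2.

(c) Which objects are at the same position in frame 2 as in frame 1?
the green star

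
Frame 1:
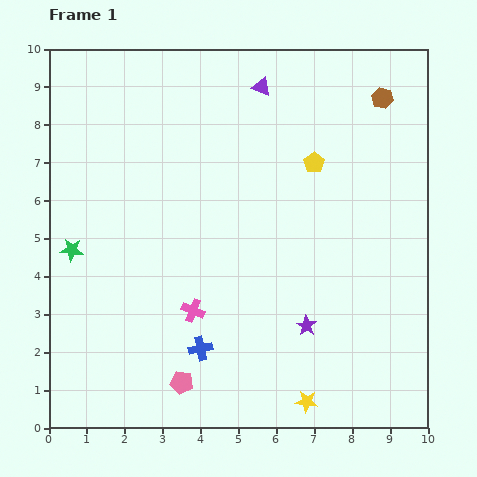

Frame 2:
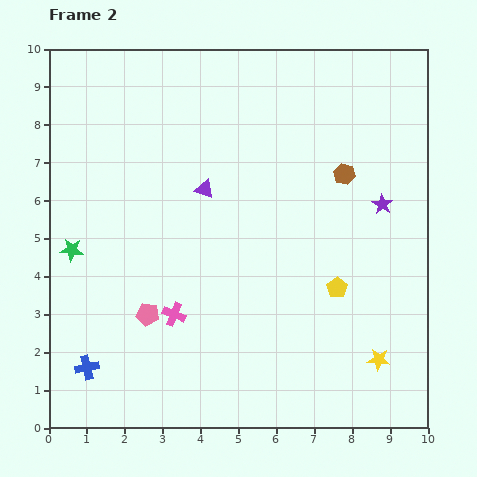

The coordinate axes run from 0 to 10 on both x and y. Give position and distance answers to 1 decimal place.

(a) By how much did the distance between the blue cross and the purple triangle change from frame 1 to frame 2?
-1.5

Distance in frame 1: 7.1. Distance in frame 2: 5.6.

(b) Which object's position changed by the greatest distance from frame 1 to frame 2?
the purple star

(moved 3.8; next 3.4)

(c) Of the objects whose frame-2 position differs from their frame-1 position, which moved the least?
the pink cross

(moved 0.5)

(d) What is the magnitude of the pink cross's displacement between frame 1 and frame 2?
0.5

The pink cross moved from (3.8, 3.1) to (3.3, 3.0), a distance of √(0.5² + 0.1²) ≈ 0.5.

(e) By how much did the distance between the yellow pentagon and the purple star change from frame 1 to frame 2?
-1.8

Distance in frame 1: 4.3. Distance in frame 2: 2.5.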